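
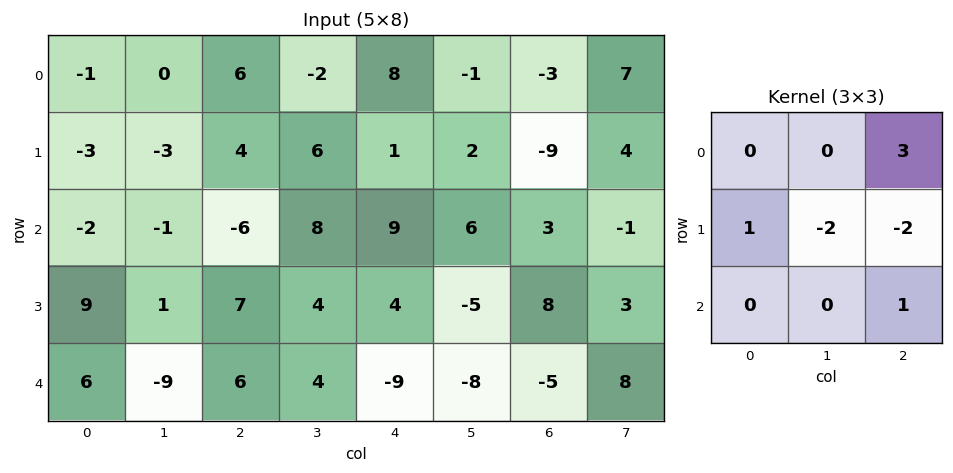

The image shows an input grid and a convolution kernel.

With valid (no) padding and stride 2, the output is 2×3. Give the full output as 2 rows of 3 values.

Output[0,0]: The receptive field on the input at this output position is [-1 0 6 / -3 -3 4 / -2 -1 -6]. Elementwise product with the kernel and sum: 6·3 + -3·1 + -3·-2 + 4·-2 + -6·1.

7 23 9
-19 9 2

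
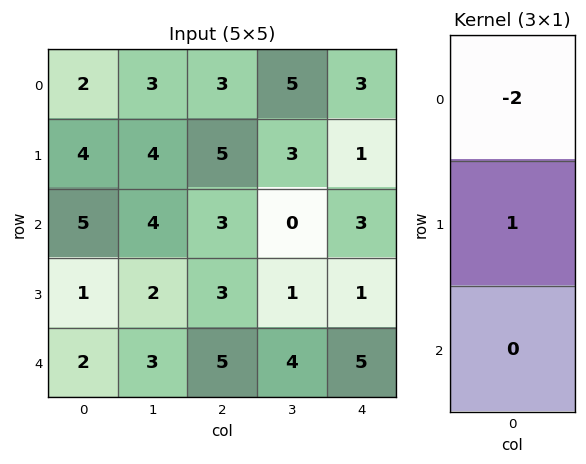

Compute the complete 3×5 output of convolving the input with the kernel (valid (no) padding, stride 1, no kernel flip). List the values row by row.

0 -2 -1 -7 -5
-3 -4 -7 -6 1
-9 -6 -3 1 -5

Output[0,0]: The receptive field on the input at this output position is [2 / 4 / 5]. Elementwise product with the kernel and sum: 2·-2 + 4·1.
Output[0,1]: The receptive field on the input at this output position is [3 / 4 / 4]. Elementwise product with the kernel and sum: 3·-2 + 4·1.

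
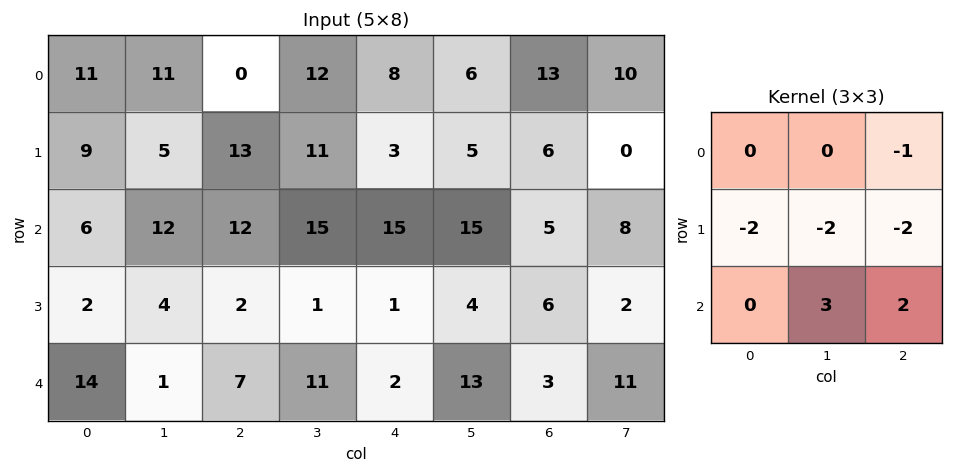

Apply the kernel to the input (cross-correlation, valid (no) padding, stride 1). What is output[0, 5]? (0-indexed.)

The receptive field on the input at this output position is [6 13 10 / 5 6 0 / 15 5 8]. Elementwise product with the kernel and sum: 10·-1 + 5·-2 + 6·-2 + 0·-2 + 5·3 + 8·2.

-1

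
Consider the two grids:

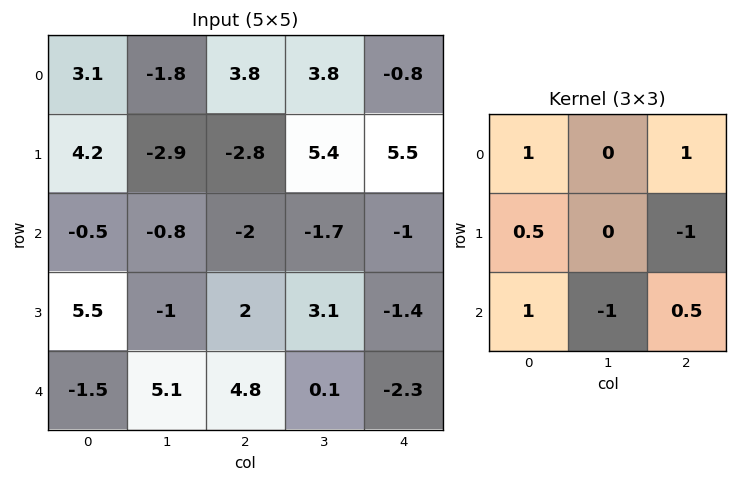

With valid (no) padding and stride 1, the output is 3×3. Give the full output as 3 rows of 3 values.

11.1 -4.5 -4.7
10.65 2.35 0.9
-5.95 -5.75 2.95

Output[0,0]: The receptive field on the input at this output position is [3.1 -1.8 3.8 / 4.2 -2.9 -2.8 / -0.5 -0.8 -2]. Elementwise product with the kernel and sum: 3.1·1 + 3.8·1 + 4.2·0.5 + -2.8·-1 + -0.5·1 + -0.8·-1 + -2·0.5.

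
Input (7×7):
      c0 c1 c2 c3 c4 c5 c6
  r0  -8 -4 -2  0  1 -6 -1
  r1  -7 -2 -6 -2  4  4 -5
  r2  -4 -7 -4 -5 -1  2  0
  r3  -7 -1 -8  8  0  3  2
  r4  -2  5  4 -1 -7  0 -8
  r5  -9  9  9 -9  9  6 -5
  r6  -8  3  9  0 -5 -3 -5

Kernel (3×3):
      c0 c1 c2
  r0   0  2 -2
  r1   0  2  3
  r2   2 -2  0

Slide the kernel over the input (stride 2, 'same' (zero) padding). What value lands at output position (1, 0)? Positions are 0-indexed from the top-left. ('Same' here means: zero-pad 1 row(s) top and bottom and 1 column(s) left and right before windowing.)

The receptive field on the zero-padded input at this output position is [0 -7 -2 / 0 -4 -7 / 0 -7 -1]. Elementwise product with the kernel and sum: -7·2 + -2·-2 + -4·2 + -7·3 + 0·2 + -7·-2.

-25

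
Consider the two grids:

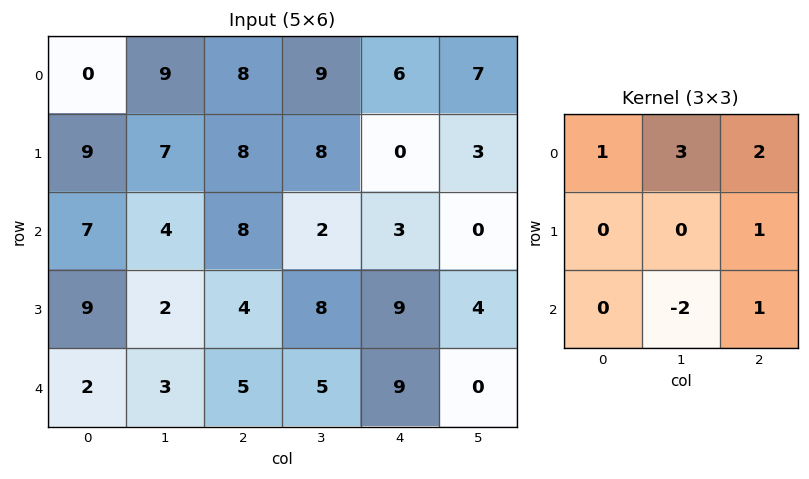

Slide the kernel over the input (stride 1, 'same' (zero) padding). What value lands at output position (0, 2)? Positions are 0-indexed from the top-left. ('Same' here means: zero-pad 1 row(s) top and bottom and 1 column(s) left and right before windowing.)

The receptive field on the zero-padded input at this output position is [0 0 0 / 9 8 9 / 7 8 8]. Elementwise product with the kernel and sum: 0·1 + 0·3 + 0·2 + 9·1 + 8·-2 + 8·1.

1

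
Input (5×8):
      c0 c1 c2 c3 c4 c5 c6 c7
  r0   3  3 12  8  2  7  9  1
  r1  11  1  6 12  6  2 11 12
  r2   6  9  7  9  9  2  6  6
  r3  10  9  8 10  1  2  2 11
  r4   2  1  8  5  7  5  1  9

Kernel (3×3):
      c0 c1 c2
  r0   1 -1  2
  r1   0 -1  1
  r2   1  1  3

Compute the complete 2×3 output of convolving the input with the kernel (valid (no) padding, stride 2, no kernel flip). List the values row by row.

Output[0,0]: The receptive field on the input at this output position is [3 3 12 / 11 1 6 / 6 9 7]. Elementwise product with the kernel and sum: 3·1 + 3·-1 + 12·2 + 1·-1 + 6·1 + 6·1 + 9·1 + 7·3.
Output[0,1]: The receptive field on the input at this output position is [12 8 2 / 6 12 6 / 7 9 9]. Elementwise product with the kernel and sum: 12·1 + 8·-1 + 2·2 + 12·-1 + 6·1 + 7·1 + 9·1 + 9·3.

65 45 51
37 41 34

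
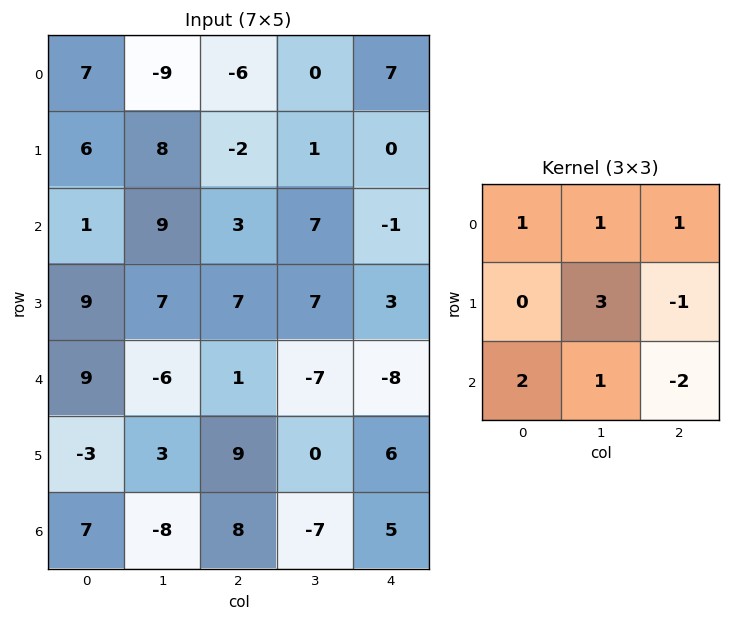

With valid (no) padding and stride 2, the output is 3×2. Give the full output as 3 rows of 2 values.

Output[0,0]: The receptive field on the input at this output position is [7 -9 -6 / 6 8 -2 / 1 9 3]. Elementwise product with the kernel and sum: 7·1 + -9·1 + -6·1 + 8·3 + -2·-1 + 1·2 + 9·1 + 3·-2.
Output[0,1]: The receptive field on the input at this output position is [-6 0 7 / -2 1 0 / 3 7 -1]. Elementwise product with the kernel and sum: -6·1 + 0·1 + 7·1 + 1·3 + 0·-1 + 3·2 + 7·1 + -1·-2.

23 19
37 38
-6 -21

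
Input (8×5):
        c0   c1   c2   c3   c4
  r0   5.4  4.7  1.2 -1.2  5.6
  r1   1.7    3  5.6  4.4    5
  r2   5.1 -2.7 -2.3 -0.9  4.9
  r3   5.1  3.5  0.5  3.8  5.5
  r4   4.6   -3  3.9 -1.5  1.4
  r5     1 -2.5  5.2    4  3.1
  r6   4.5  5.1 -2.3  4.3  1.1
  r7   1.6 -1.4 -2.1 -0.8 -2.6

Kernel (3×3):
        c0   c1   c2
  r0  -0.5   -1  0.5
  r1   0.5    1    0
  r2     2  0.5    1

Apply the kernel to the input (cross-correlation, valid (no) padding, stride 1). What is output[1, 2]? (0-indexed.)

1.65

The receptive field on the input at this output position is [5.6 4.4 5 / -2.3 -0.9 4.9 / 0.5 3.8 5.5]. Elementwise product with the kernel and sum: 5.6·-0.5 + 4.4·-1 + 5·0.5 + -2.3·0.5 + -0.9·1 + 0.5·2 + 3.8·0.5 + 5.5·1.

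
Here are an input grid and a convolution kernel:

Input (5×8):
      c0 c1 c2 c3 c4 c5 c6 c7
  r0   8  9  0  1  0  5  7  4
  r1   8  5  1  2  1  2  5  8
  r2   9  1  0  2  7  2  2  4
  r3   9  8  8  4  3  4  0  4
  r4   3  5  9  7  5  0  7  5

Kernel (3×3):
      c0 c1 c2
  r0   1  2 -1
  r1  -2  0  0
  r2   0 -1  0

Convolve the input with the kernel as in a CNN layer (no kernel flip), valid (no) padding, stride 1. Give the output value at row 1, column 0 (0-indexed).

-9

The receptive field on the input at this output position is [8 5 1 / 9 1 0 / 9 8 8]. Elementwise product with the kernel and sum: 8·1 + 5·2 + 1·-1 + 9·-2 + 8·-1.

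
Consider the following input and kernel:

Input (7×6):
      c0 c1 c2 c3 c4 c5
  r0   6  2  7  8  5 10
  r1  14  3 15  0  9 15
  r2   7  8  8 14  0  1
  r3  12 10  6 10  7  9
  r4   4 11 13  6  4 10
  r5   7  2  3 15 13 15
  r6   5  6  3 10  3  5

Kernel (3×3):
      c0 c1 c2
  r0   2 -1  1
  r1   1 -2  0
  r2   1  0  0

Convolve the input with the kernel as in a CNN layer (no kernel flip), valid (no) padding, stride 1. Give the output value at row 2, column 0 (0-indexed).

10

The receptive field on the input at this output position is [7 8 8 / 12 10 6 / 4 11 13]. Elementwise product with the kernel and sum: 7·2 + 8·-1 + 8·1 + 12·1 + 10·-2 + 4·1.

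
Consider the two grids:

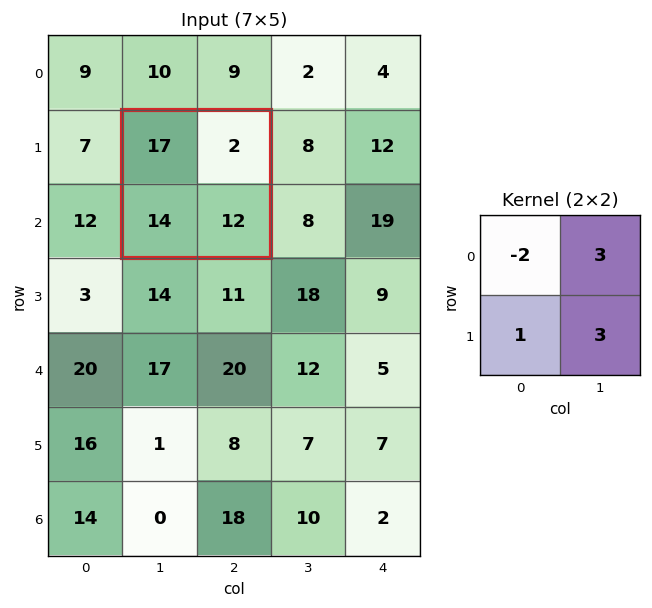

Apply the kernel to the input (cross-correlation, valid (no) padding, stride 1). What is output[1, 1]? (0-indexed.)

The receptive field on the input at this output position is [17 2 / 14 12]. Elementwise product with the kernel and sum: 17·-2 + 2·3 + 14·1 + 12·3.

22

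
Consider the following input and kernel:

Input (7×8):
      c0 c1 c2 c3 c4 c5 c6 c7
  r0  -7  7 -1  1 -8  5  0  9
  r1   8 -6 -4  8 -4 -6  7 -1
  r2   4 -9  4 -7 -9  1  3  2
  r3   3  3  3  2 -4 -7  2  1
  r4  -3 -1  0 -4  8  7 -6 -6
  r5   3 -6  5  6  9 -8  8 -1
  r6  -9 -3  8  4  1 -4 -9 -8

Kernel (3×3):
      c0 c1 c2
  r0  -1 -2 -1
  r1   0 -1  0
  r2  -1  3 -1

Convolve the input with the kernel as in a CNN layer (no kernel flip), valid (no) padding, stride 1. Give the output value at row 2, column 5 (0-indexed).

-30

The receptive field on the input at this output position is [1 3 2 / -7 2 1 / 7 -6 -6]. Elementwise product with the kernel and sum: 1·-1 + 3·-2 + 2·-1 + 2·-1 + 7·-1 + -6·3 + -6·-1.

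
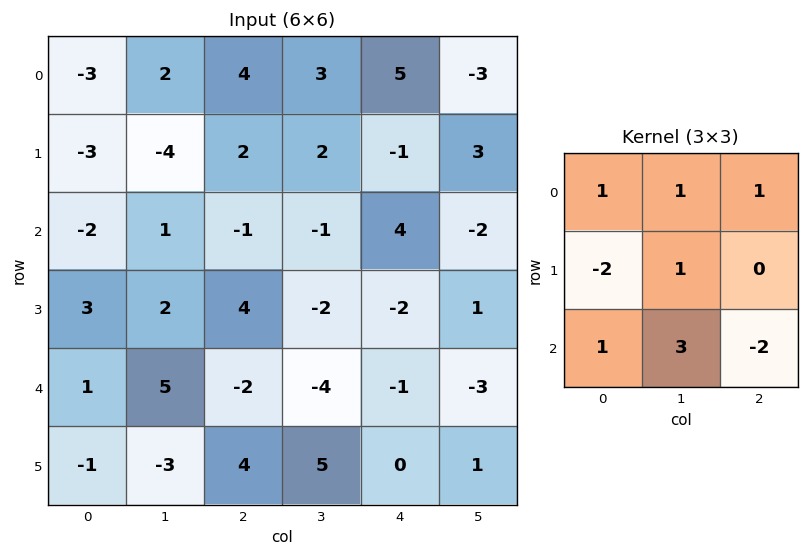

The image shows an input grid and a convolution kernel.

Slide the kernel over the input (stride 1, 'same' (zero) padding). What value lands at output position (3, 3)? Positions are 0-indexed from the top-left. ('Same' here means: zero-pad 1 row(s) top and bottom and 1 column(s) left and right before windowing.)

The receptive field on the zero-padded input at this output position is [-1 -1 4 / 4 -2 -2 / -2 -4 -1]. Elementwise product with the kernel and sum: -1·1 + -1·1 + 4·1 + 4·-2 + -2·1 + -2·1 + -4·3 + -1·-2.

-20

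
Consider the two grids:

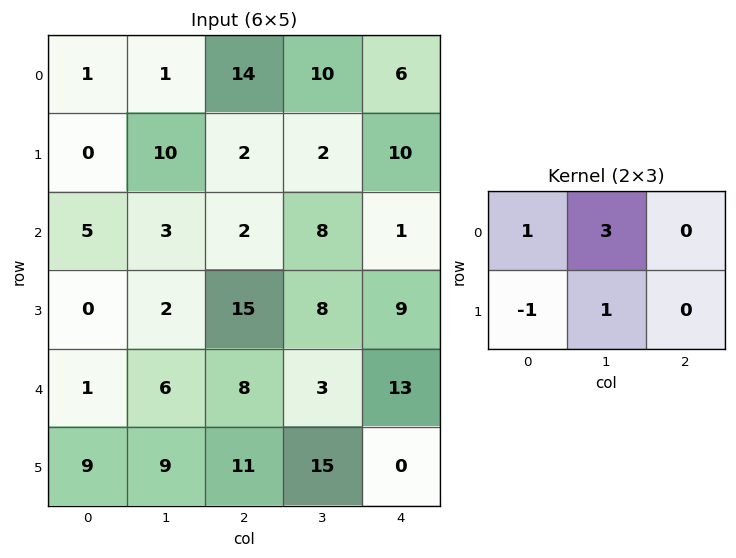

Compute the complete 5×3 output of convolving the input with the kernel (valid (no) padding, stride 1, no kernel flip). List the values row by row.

Output[0,0]: The receptive field on the input at this output position is [1 1 14 / 0 10 2]. Elementwise product with the kernel and sum: 1·1 + 1·3 + 0·-1 + 10·1.

14 35 44
28 15 14
16 22 19
11 49 34
19 32 21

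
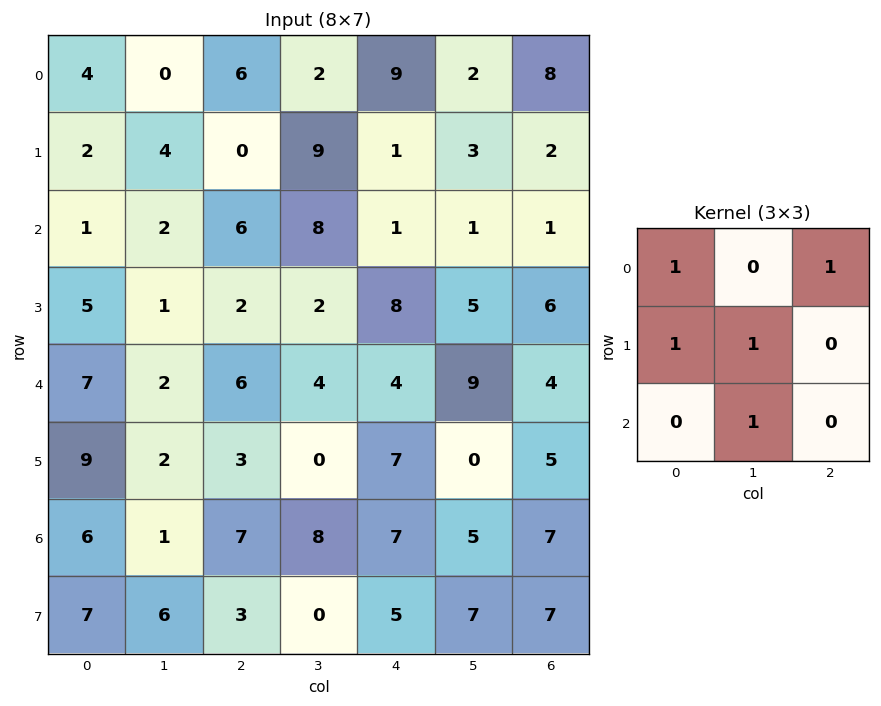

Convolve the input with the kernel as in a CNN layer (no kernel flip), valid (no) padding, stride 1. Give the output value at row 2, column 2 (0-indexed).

The receptive field on the input at this output position is [6 8 1 / 2 2 8 / 6 4 4]. Elementwise product with the kernel and sum: 6·1 + 1·1 + 2·1 + 2·1 + 4·1.

15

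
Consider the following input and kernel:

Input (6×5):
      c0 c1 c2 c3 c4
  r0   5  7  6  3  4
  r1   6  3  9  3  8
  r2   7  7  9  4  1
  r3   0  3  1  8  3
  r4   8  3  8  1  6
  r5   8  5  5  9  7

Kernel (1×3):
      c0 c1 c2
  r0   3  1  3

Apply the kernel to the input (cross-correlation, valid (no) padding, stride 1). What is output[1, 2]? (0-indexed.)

54

The receptive field on the input at this output position is [9 3 8]. Elementwise product with the kernel and sum: 9·3 + 3·1 + 8·3.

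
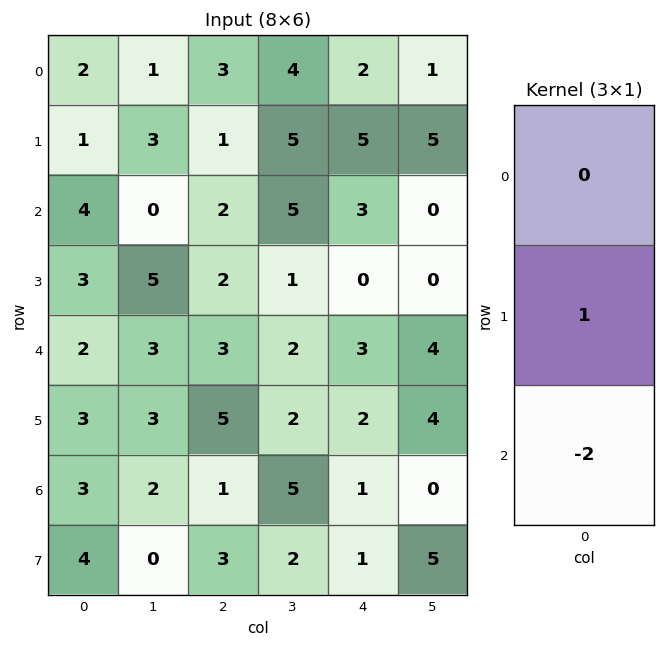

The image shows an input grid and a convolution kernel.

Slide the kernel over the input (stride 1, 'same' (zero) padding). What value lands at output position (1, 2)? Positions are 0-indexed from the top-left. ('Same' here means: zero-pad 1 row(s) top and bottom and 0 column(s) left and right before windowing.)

The receptive field on the zero-padded input at this output position is [3 / 1 / 2]. Elementwise product with the kernel and sum: 1·1 + 2·-2.

-3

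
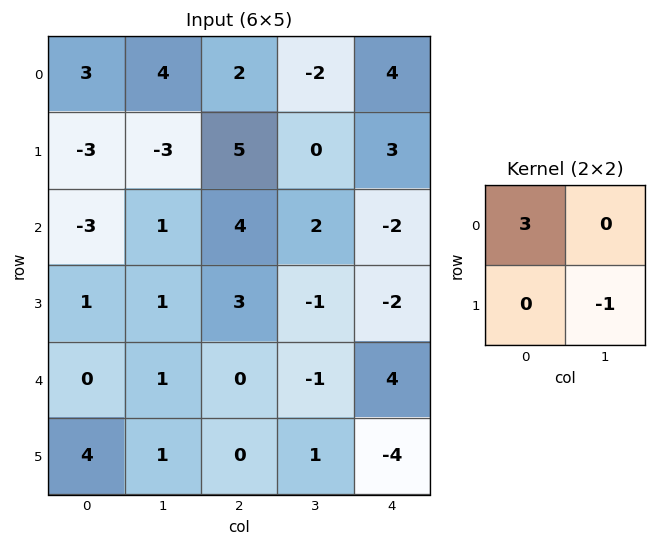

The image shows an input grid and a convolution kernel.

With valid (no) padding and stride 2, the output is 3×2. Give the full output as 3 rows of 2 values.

Output[0,0]: The receptive field on the input at this output position is [3 4 / -3 -3]. Elementwise product with the kernel and sum: 3·3 + -3·-1.

12 6
-10 13
-1 -1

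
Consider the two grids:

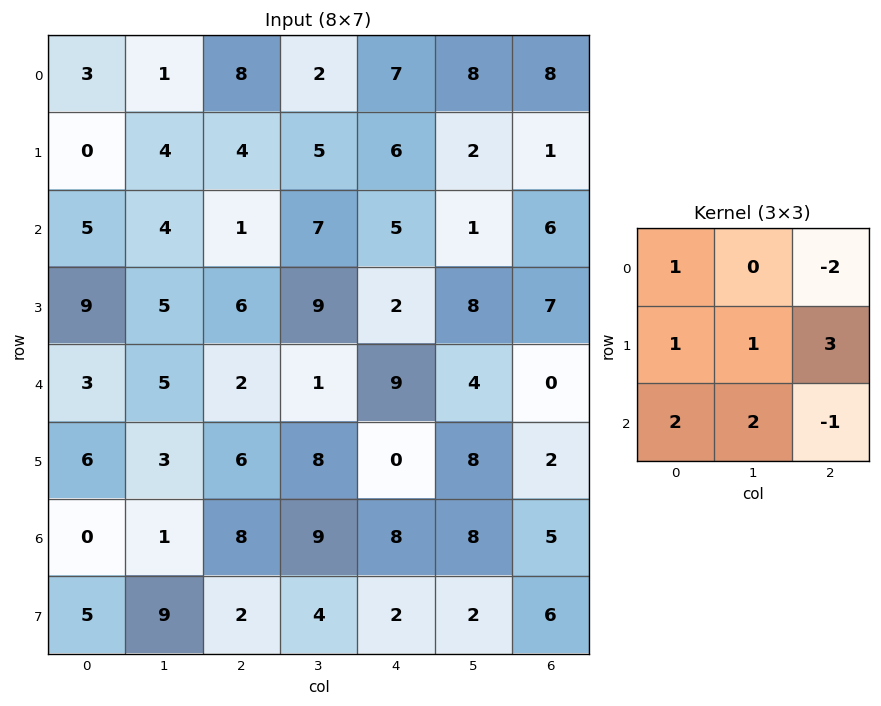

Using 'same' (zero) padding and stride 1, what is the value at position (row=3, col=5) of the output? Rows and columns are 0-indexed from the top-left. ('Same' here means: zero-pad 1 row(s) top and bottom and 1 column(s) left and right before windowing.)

50

The receptive field on the zero-padded input at this output position is [5 1 6 / 2 8 7 / 9 4 0]. Elementwise product with the kernel and sum: 5·1 + 6·-2 + 2·1 + 8·1 + 7·3 + 9·2 + 4·2 + 0·-1.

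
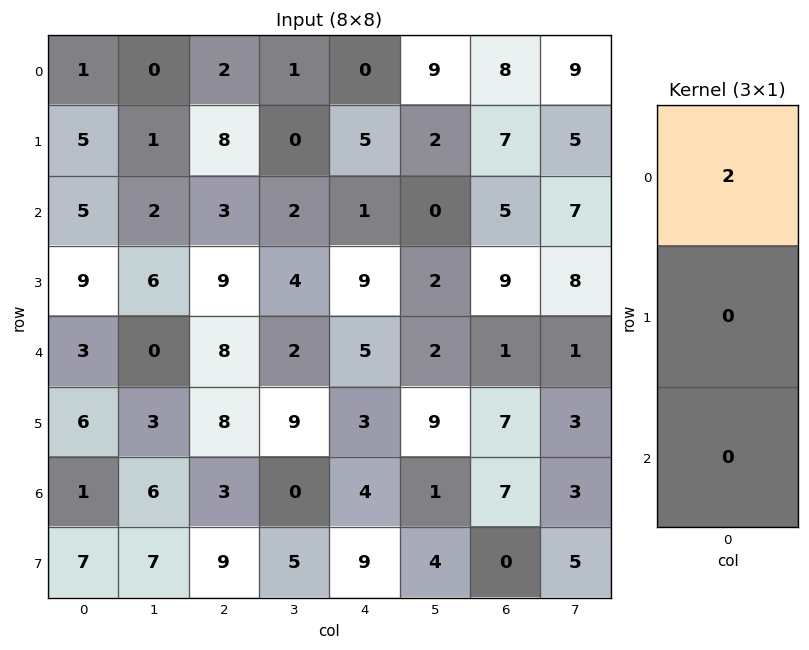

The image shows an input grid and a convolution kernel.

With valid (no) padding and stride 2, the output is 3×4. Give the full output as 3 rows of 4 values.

2 4 0 16
10 6 2 10
6 16 10 2

Output[0,0]: The receptive field on the input at this output position is [1 / 5 / 5]. Elementwise product with the kernel and sum: 1·2.
Output[0,1]: The receptive field on the input at this output position is [2 / 8 / 3]. Elementwise product with the kernel and sum: 2·2.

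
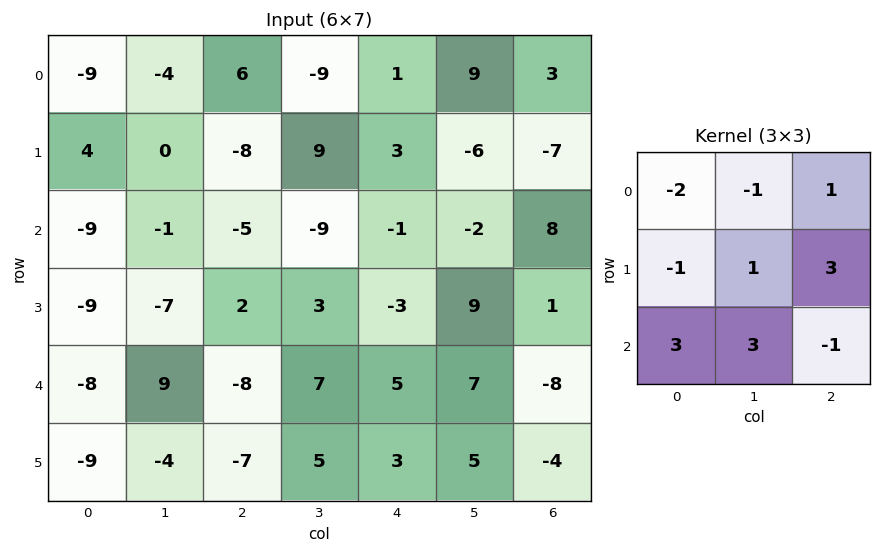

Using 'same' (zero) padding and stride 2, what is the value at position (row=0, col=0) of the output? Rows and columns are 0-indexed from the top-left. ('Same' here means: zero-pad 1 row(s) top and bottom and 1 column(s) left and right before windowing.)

The receptive field on the zero-padded input at this output position is [0 0 0 / 0 -9 -4 / 0 4 0]. Elementwise product with the kernel and sum: 0·-2 + 0·-1 + 0·1 + 0·-1 + -9·1 + -4·3 + 0·3 + 4·3 + 0·-1.

-9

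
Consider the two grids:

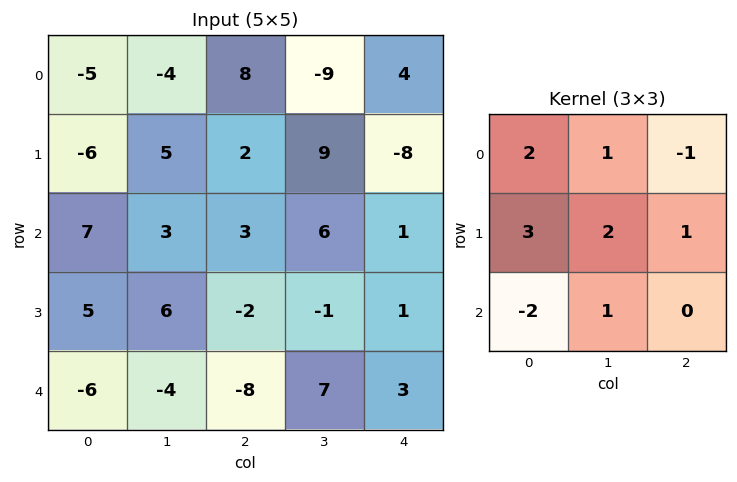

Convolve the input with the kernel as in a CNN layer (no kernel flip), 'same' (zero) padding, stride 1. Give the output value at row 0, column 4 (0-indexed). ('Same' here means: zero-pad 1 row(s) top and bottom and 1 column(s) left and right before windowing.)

The receptive field on the zero-padded input at this output position is [0 0 0 / -9 4 0 / 9 -8 0]. Elementwise product with the kernel and sum: 0·2 + 0·1 + 0·-1 + -9·3 + 4·2 + 0·1 + 9·-2 + -8·1.

-45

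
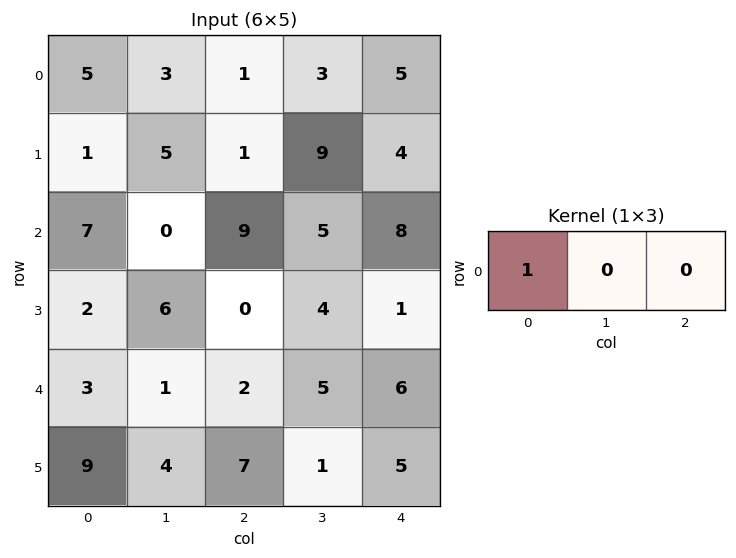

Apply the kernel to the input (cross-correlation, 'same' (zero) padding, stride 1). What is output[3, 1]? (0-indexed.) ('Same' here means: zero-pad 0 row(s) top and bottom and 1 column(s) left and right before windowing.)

The receptive field on the zero-padded input at this output position is [2 6 0]. Elementwise product with the kernel and sum: 2·1.

2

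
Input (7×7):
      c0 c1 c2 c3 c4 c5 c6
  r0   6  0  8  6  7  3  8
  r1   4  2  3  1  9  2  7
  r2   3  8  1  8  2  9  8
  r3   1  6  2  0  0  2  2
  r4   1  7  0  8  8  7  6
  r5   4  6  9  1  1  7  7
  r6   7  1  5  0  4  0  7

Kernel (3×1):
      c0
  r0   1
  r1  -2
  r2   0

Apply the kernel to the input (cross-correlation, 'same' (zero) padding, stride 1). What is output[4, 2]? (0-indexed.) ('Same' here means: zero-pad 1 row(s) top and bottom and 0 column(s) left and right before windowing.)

The receptive field on the zero-padded input at this output position is [2 / 0 / 9]. Elementwise product with the kernel and sum: 2·1 + 0·-2.

2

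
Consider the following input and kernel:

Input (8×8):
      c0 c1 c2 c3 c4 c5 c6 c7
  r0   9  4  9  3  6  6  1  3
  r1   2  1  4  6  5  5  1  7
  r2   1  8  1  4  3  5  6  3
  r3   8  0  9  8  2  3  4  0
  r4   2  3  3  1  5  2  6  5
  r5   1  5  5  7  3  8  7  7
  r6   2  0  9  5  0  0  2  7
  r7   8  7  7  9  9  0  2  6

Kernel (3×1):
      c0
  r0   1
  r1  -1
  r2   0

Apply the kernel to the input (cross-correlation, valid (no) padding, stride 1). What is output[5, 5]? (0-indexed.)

The receptive field on the input at this output position is [8 / 0 / 0]. Elementwise product with the kernel and sum: 8·1 + 0·-1.

8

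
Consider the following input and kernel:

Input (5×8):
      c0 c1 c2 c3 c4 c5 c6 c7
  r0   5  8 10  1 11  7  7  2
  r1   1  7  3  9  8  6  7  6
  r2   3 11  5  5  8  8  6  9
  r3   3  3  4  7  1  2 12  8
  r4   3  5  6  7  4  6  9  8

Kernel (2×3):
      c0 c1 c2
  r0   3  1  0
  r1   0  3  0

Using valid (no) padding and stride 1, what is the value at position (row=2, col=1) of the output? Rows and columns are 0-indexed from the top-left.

50

The receptive field on the input at this output position is [11 5 5 / 3 4 7]. Elementwise product with the kernel and sum: 11·3 + 5·1 + 4·3.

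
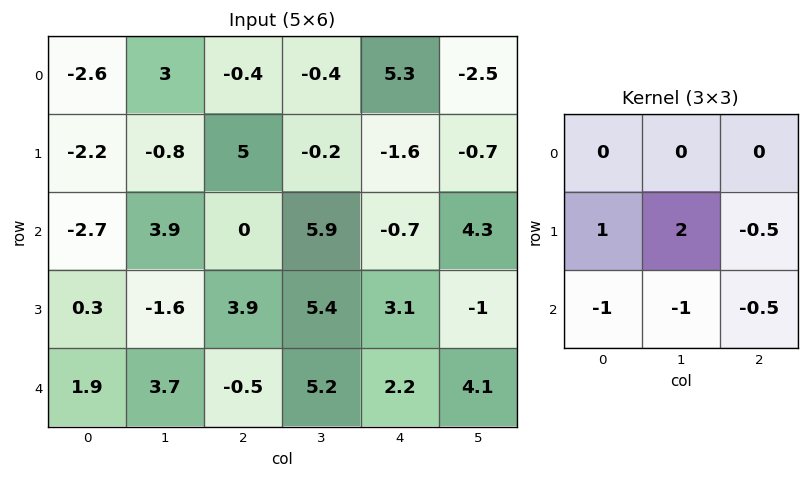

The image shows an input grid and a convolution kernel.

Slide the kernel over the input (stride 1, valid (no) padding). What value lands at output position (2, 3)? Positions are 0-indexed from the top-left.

2.65

The receptive field on the input at this output position is [5.9 -0.7 4.3 / 5.4 3.1 -1 / 5.2 2.2 4.1]. Elementwise product with the kernel and sum: 5.4·1 + 3.1·2 + -1·-0.5 + 5.2·-1 + 2.2·-1 + 4.1·-0.5.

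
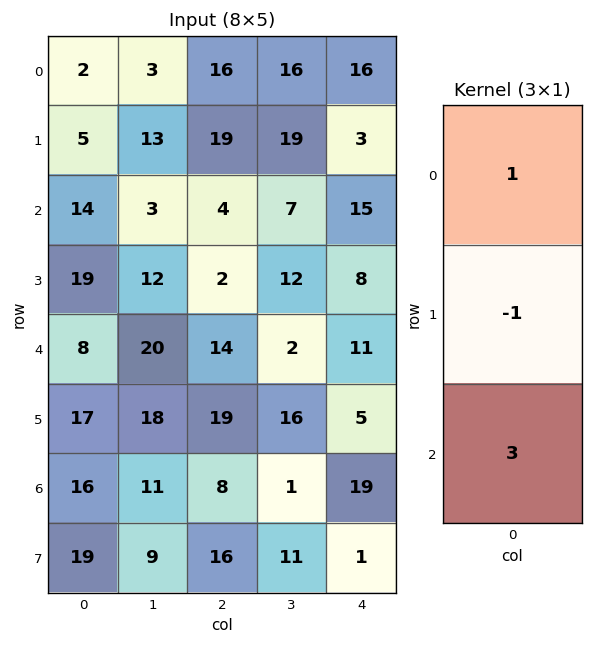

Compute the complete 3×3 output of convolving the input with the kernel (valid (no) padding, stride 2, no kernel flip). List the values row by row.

Output[0,0]: The receptive field on the input at this output position is [2 / 5 / 14]. Elementwise product with the kernel and sum: 2·1 + 5·-1 + 14·3.

39 9 58
19 44 40
39 19 63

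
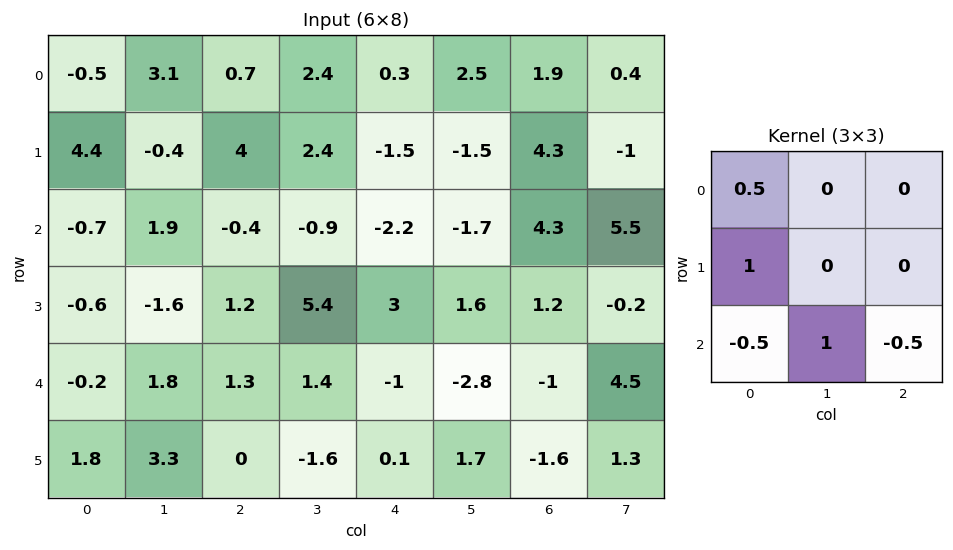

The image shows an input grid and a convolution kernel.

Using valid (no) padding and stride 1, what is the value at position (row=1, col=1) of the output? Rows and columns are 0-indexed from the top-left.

The receptive field on the input at this output position is [-0.4 4 2.4 / 1.9 -0.4 -0.9 / -1.6 1.2 5.4]. Elementwise product with the kernel and sum: -0.4·0.5 + 1.9·1 + -1.6·-0.5 + 1.2·1 + 5.4·-0.5.

1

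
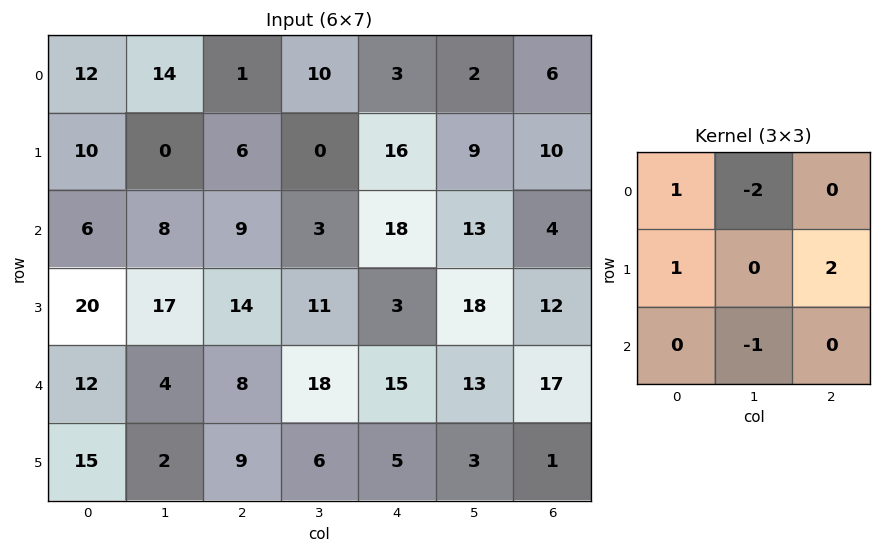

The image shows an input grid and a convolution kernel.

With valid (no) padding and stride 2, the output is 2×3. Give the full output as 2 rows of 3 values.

-2 16 22
34 5 6

Output[0,0]: The receptive field on the input at this output position is [12 14 1 / 10 0 6 / 6 8 9]. Elementwise product with the kernel and sum: 12·1 + 14·-2 + 10·1 + 6·2 + 8·-1.
Output[0,1]: The receptive field on the input at this output position is [1 10 3 / 6 0 16 / 9 3 18]. Elementwise product with the kernel and sum: 1·1 + 10·-2 + 6·1 + 16·2 + 3·-1.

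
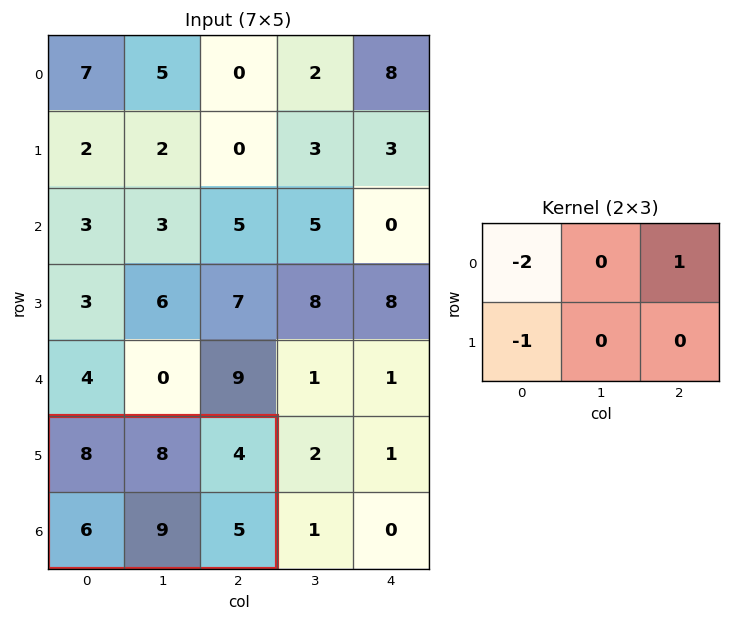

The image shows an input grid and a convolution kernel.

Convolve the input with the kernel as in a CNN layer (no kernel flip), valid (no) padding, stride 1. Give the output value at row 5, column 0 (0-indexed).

-18

The receptive field on the input at this output position is [8 8 4 / 6 9 5]. Elementwise product with the kernel and sum: 8·-2 + 4·1 + 6·-1.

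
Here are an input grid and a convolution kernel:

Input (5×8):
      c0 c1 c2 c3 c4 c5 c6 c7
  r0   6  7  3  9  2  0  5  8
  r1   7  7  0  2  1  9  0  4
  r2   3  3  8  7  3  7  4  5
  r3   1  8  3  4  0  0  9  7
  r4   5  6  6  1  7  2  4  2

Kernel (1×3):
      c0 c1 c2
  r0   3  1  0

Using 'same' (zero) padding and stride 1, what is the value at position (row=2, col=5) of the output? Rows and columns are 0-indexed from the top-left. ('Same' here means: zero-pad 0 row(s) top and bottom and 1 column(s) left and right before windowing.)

16

The receptive field on the zero-padded input at this output position is [3 7 4]. Elementwise product with the kernel and sum: 3·3 + 7·1.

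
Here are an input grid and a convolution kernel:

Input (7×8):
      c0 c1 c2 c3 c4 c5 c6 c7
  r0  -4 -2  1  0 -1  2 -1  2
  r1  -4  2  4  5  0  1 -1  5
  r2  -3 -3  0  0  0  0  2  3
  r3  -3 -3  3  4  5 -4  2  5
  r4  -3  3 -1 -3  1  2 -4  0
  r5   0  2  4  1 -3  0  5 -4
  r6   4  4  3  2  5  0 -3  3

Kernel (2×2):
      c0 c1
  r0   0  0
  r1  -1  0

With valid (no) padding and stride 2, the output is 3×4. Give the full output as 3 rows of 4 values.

4 -4 0 1
3 -3 -5 -2
0 -4 3 -5

Output[0,0]: The receptive field on the input at this output position is [-4 -2 / -4 2]. Elementwise product with the kernel and sum: -4·-1.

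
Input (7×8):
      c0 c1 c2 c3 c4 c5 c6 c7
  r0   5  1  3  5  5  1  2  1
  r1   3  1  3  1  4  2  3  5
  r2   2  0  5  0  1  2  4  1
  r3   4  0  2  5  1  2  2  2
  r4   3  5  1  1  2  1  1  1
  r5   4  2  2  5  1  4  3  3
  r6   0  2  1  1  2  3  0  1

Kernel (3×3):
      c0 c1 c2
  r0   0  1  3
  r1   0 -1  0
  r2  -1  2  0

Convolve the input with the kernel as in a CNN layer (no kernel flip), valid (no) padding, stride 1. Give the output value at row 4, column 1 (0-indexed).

2

The receptive field on the input at this output position is [5 1 1 / 2 2 5 / 2 1 1]. Elementwise product with the kernel and sum: 1·1 + 1·3 + 2·-1 + 2·-1 + 1·2.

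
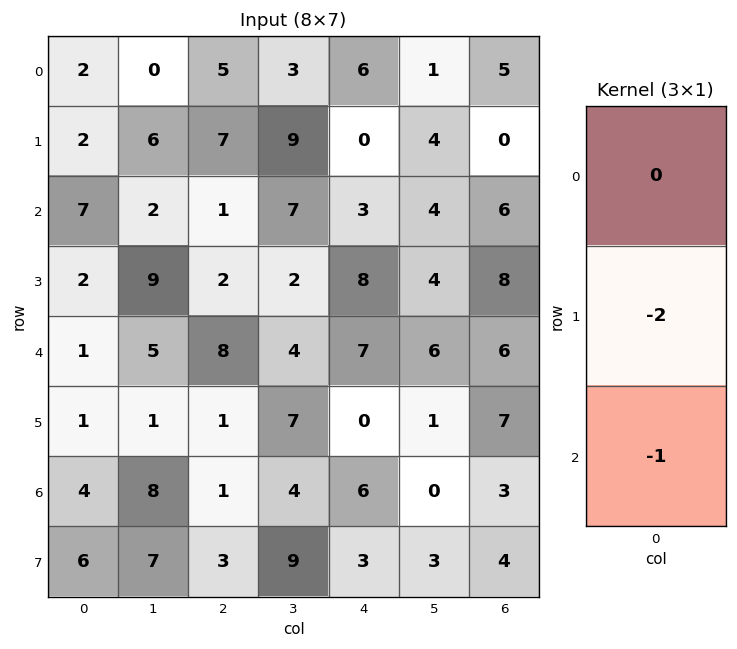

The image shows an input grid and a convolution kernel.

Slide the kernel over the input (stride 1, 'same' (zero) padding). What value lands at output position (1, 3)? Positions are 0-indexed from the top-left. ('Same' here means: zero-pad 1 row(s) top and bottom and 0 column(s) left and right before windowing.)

The receptive field on the zero-padded input at this output position is [3 / 9 / 7]. Elementwise product with the kernel and sum: 9·-2 + 7·-1.

-25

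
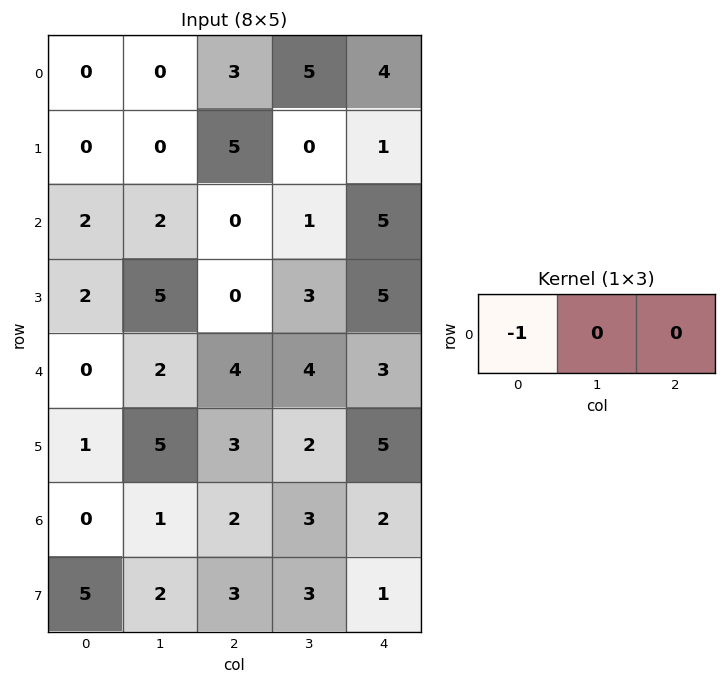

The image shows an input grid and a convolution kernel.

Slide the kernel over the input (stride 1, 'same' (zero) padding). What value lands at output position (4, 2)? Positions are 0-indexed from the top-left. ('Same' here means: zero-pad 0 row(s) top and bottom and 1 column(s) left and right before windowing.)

The receptive field on the zero-padded input at this output position is [2 4 4]. Elementwise product with the kernel and sum: 2·-1.

-2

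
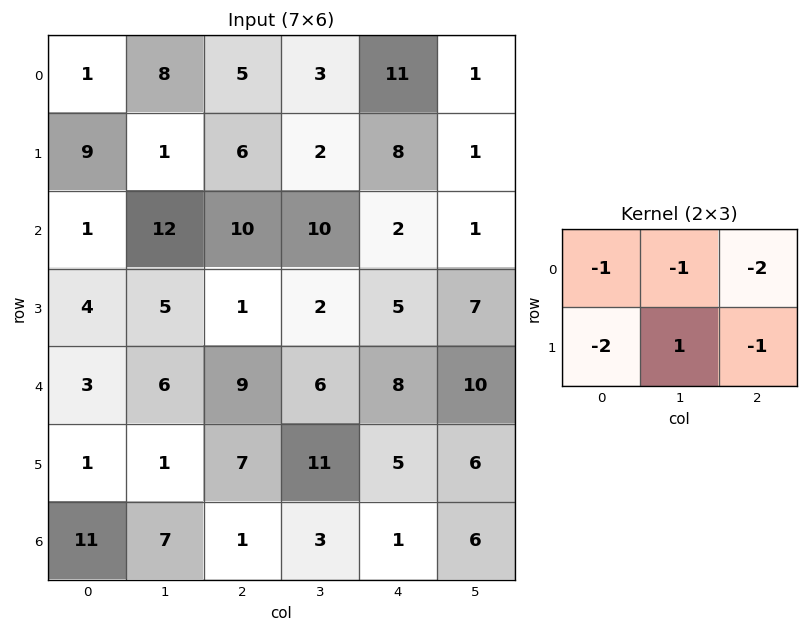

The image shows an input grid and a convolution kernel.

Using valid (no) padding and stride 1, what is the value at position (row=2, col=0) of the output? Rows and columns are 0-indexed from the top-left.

The receptive field on the input at this output position is [1 12 10 / 4 5 1]. Elementwise product with the kernel and sum: 1·-1 + 12·-1 + 10·-2 + 4·-2 + 5·1 + 1·-1.

-37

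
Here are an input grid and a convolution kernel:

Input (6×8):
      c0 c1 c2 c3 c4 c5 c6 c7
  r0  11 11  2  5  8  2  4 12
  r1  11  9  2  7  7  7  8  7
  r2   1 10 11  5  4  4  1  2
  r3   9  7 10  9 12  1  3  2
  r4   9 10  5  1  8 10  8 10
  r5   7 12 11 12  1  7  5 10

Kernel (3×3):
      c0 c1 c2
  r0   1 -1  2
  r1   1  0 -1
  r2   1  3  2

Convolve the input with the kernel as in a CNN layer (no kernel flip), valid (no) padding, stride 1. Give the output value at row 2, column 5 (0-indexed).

The receptive field on the input at this output position is [4 1 2 / 1 3 2 / 10 8 10]. Elementwise product with the kernel and sum: 4·1 + 1·-1 + 2·2 + 1·1 + 2·-1 + 10·1 + 8·3 + 10·2.

60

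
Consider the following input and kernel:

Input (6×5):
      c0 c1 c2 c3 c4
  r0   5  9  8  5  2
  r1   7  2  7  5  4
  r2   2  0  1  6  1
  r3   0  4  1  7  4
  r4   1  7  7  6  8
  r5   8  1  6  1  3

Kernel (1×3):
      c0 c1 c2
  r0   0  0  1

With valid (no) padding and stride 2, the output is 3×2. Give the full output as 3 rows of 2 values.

8 2
1 1
7 8

Output[0,0]: The receptive field on the input at this output position is [5 9 8]. Elementwise product with the kernel and sum: 8·1.
Output[0,1]: The receptive field on the input at this output position is [8 5 2]. Elementwise product with the kernel and sum: 2·1.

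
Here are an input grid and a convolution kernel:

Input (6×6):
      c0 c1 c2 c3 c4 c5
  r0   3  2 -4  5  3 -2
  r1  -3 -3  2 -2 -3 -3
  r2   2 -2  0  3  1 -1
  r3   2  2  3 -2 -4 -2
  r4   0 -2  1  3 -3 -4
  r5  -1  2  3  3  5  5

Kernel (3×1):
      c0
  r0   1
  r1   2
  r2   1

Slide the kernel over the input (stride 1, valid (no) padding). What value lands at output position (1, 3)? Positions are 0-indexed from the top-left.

2

The receptive field on the input at this output position is [-2 / 3 / -2]. Elementwise product with the kernel and sum: -2·1 + 3·2 + -2·1.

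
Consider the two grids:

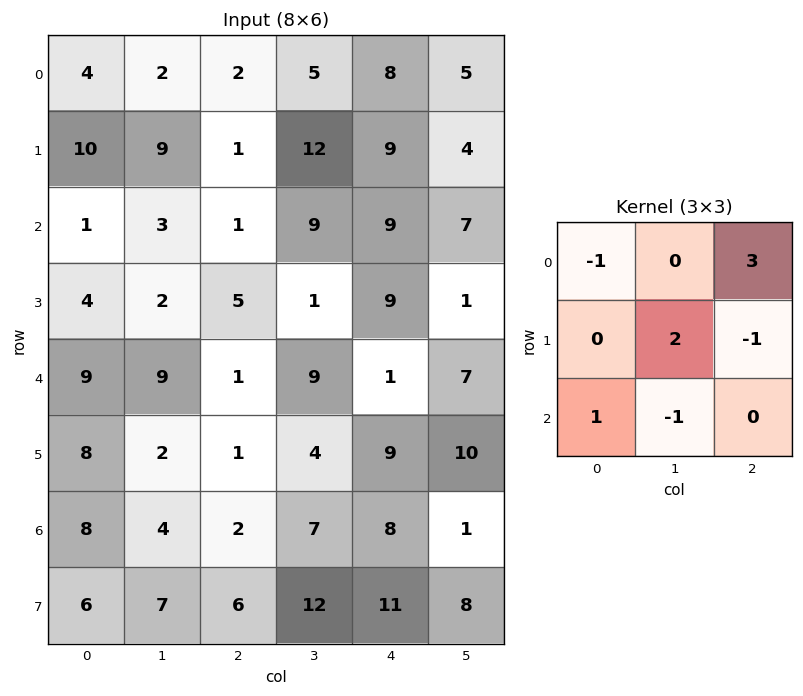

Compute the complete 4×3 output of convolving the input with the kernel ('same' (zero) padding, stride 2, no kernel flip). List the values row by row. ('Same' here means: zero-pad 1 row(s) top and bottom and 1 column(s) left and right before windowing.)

Output[0,0]: The receptive field on the zero-padded input at this output position is [0 0 0 / 0 4 2 / 0 10 9]. Elementwise product with the kernel and sum: 0·-1 + 0·3 + 4·2 + 2·-1 + 0·1 + 10·-1.
Output[0,1]: The receptive field on the zero-padded input at this output position is [0 0 0 / 2 2 5 / 9 1 12]. Elementwise product with the kernel and sum: 0·-1 + 0·3 + 2·2 + 5·-1 + 9·1 + 1·-1.

-4 7 14
22 17 3
7 -5 -8
12 8 42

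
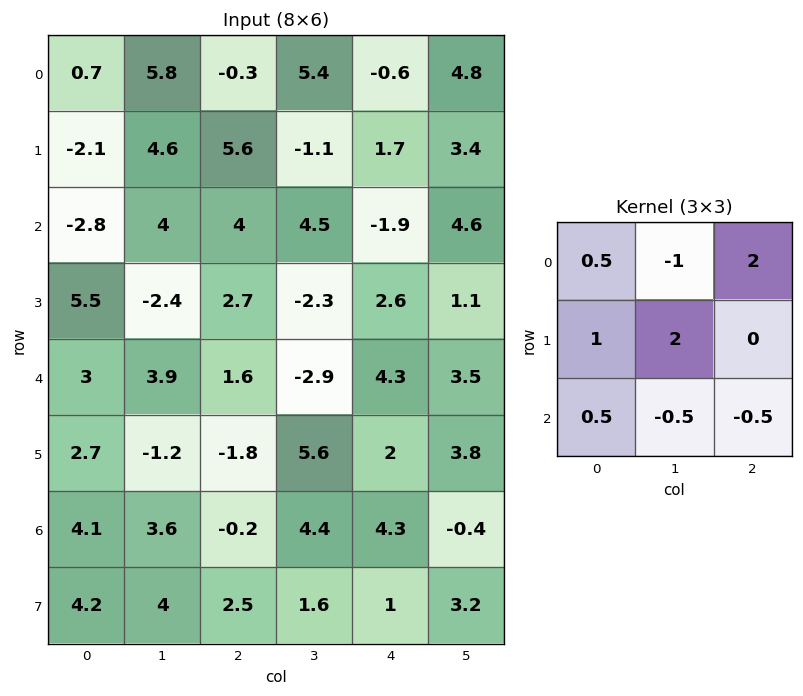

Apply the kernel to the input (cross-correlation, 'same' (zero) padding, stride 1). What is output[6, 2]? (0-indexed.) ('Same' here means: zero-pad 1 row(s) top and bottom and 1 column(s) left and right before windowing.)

15.55

The receptive field on the zero-padded input at this output position is [-1.2 -1.8 5.6 / 3.6 -0.2 4.4 / 4 2.5 1.6]. Elementwise product with the kernel and sum: -1.2·0.5 + -1.8·-1 + 5.6·2 + 3.6·1 + -0.2·2 + 4·0.5 + 2.5·-0.5 + 1.6·-0.5.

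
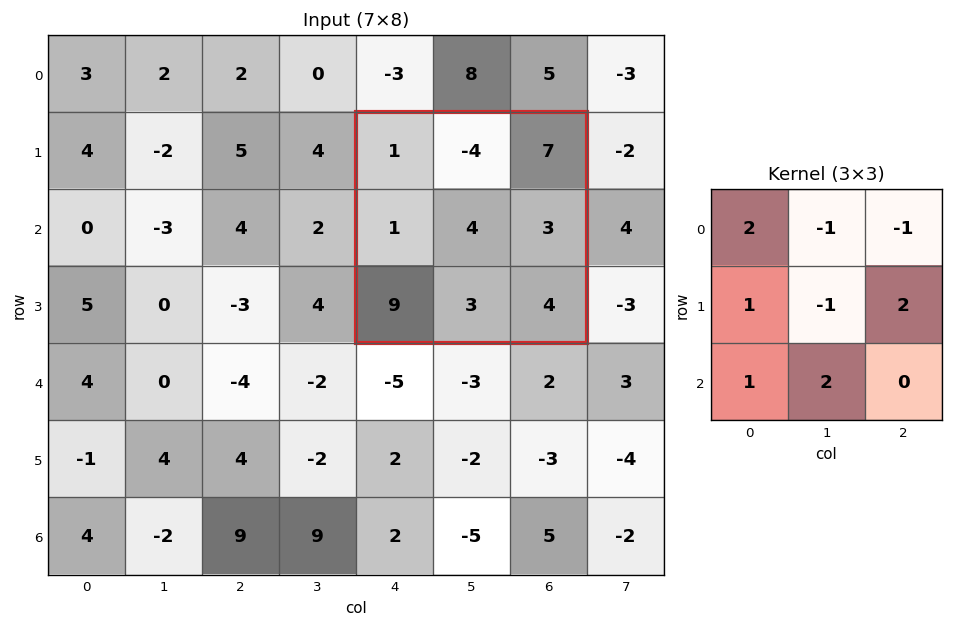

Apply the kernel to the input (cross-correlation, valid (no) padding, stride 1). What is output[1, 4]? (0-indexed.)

17

The receptive field on the input at this output position is [1 -4 7 / 1 4 3 / 9 3 4]. Elementwise product with the kernel and sum: 1·2 + -4·-1 + 7·-1 + 1·1 + 4·-1 + 3·2 + 9·1 + 3·2.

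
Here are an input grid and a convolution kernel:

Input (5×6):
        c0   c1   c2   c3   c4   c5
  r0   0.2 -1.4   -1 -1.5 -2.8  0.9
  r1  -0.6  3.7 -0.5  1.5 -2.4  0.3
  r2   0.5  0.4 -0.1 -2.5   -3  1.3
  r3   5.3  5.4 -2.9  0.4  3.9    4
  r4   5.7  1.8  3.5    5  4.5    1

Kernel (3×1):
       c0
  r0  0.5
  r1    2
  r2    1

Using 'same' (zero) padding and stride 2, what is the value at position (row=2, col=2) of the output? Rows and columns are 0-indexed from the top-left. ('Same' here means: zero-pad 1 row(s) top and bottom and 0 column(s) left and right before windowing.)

The receptive field on the zero-padded input at this output position is [3.9 / 4.5 / 0]. Elementwise product with the kernel and sum: 3.9·0.5 + 4.5·2 + 0·1.

10.95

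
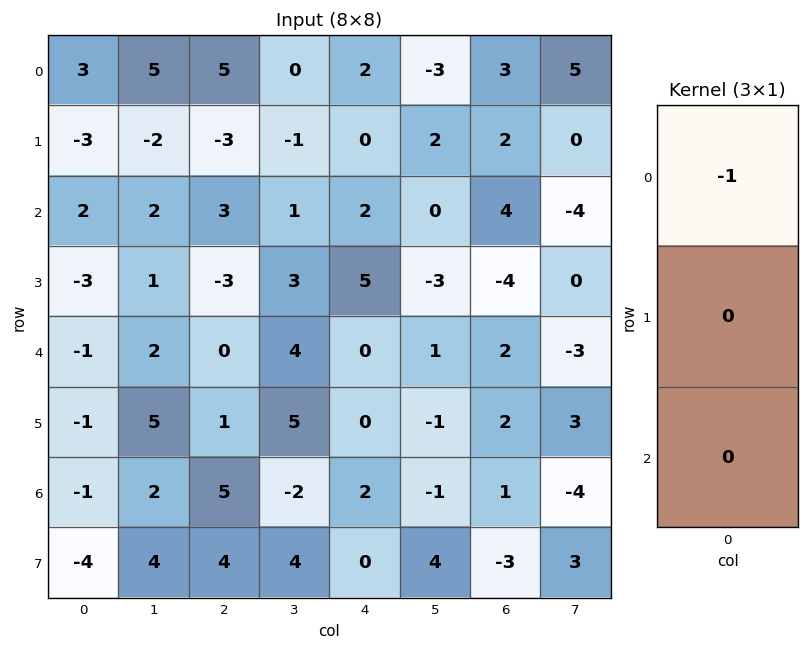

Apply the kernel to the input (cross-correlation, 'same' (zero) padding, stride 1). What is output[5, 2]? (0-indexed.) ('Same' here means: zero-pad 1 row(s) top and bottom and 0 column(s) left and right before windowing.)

The receptive field on the zero-padded input at this output position is [0 / 1 / 5]. Elementwise product with the kernel and sum: 0·-1.

0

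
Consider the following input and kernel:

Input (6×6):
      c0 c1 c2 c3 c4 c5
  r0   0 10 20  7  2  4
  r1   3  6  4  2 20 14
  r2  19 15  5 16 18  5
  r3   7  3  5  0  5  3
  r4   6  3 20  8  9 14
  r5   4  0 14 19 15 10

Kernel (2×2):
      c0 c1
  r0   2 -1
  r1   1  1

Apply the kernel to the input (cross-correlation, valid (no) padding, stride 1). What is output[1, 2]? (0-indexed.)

The receptive field on the input at this output position is [4 2 / 5 16]. Elementwise product with the kernel and sum: 4·2 + 2·-1 + 5·1 + 16·1.

27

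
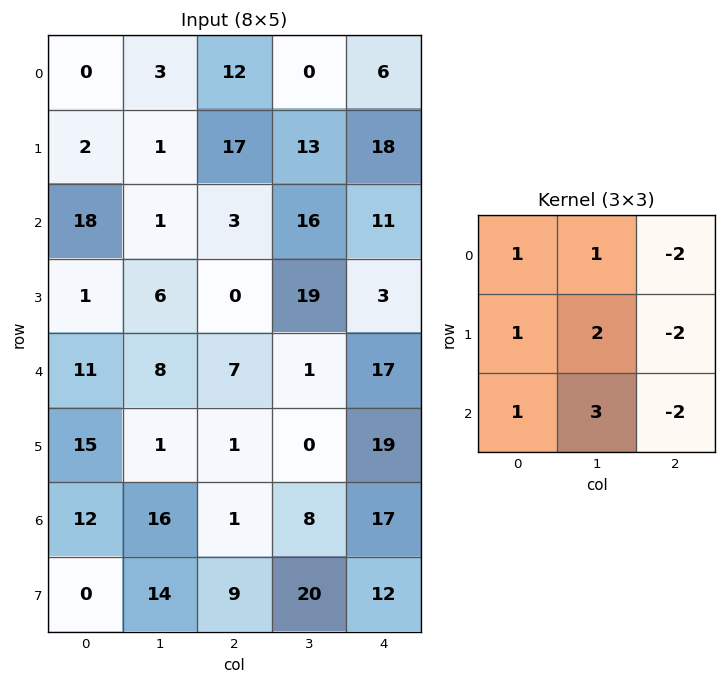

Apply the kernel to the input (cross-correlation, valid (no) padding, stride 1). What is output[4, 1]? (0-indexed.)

19

The receptive field on the input at this output position is [8 7 1 / 1 1 0 / 16 1 8]. Elementwise product with the kernel and sum: 8·1 + 7·1 + 1·-2 + 1·1 + 1·2 + 0·-2 + 16·1 + 1·3 + 8·-2.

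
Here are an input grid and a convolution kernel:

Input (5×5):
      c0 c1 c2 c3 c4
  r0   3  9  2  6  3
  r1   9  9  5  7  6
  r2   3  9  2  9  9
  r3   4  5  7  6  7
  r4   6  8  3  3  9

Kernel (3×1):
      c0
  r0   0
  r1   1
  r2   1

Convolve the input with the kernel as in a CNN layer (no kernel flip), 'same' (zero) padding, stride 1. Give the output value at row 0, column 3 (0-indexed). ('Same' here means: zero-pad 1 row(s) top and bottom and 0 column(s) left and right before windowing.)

13

The receptive field on the zero-padded input at this output position is [0 / 6 / 7]. Elementwise product with the kernel and sum: 6·1 + 7·1.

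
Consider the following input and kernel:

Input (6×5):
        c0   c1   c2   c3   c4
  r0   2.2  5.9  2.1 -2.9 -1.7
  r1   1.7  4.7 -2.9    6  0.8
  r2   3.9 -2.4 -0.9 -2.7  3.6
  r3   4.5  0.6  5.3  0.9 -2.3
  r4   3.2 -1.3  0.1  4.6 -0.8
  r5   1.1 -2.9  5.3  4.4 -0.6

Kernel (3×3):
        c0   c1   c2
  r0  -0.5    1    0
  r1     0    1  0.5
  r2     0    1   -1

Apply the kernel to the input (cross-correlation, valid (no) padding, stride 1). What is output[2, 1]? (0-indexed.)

The receptive field on the input at this output position is [-2.4 -0.9 -2.7 / 0.6 5.3 0.9 / -1.3 0.1 4.6]. Elementwise product with the kernel and sum: -2.4·-0.5 + -0.9·1 + 5.3·1 + 0.9·0.5 + 0.1·1 + 4.6·-1.

1.55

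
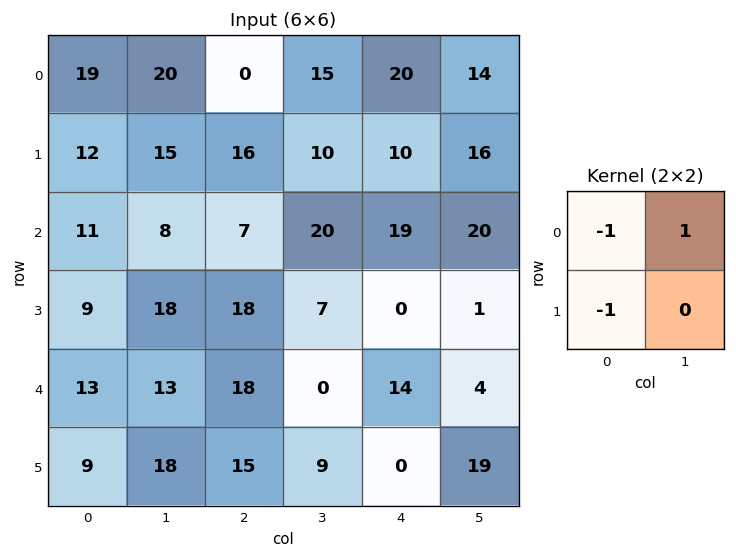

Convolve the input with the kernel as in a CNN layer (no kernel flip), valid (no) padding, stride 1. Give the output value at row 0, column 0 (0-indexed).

The receptive field on the input at this output position is [19 20 / 12 15]. Elementwise product with the kernel and sum: 19·-1 + 20·1 + 12·-1.

-11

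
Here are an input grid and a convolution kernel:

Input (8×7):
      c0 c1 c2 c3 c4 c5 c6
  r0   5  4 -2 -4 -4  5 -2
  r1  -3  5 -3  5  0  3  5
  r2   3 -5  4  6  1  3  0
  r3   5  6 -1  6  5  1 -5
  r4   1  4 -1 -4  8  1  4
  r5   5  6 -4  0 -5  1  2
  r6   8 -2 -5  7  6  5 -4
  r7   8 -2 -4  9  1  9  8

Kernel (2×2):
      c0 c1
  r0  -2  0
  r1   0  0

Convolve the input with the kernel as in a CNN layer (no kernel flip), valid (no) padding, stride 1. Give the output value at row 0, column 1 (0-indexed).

-8

The receptive field on the input at this output position is [4 -2 / 5 -3]. Elementwise product with the kernel and sum: 4·-2.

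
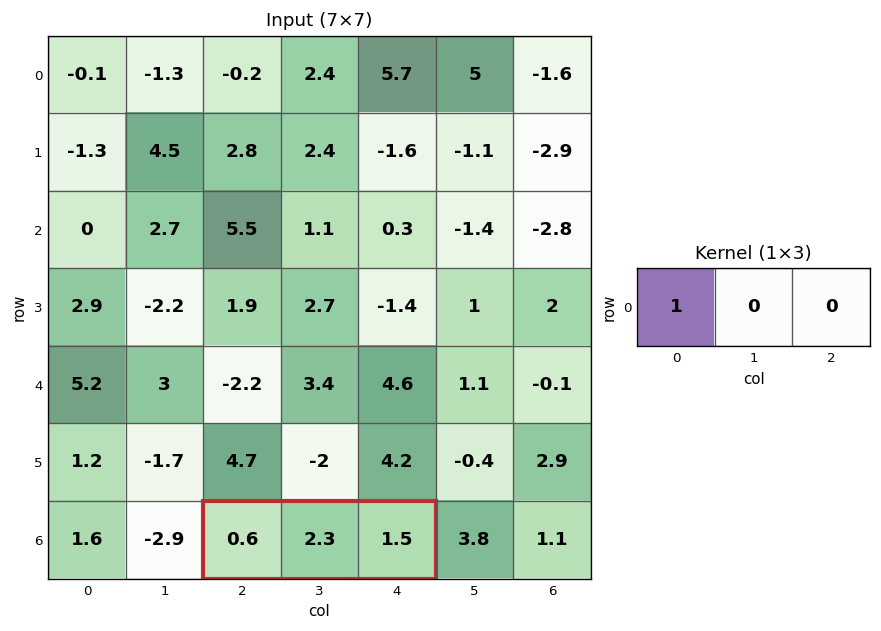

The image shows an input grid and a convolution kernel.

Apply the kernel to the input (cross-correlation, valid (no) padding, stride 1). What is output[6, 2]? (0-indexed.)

The receptive field on the input at this output position is [0.6 2.3 1.5]. Elementwise product with the kernel and sum: 0.6·1.

0.6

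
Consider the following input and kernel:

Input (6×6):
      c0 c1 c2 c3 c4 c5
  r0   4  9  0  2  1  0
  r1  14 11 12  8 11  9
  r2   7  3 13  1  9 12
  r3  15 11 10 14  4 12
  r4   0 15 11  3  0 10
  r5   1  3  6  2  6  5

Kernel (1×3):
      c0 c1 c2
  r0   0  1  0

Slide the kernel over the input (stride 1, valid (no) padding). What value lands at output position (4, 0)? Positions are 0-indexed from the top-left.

The receptive field on the input at this output position is [0 15 11]. Elementwise product with the kernel and sum: 15·1.

15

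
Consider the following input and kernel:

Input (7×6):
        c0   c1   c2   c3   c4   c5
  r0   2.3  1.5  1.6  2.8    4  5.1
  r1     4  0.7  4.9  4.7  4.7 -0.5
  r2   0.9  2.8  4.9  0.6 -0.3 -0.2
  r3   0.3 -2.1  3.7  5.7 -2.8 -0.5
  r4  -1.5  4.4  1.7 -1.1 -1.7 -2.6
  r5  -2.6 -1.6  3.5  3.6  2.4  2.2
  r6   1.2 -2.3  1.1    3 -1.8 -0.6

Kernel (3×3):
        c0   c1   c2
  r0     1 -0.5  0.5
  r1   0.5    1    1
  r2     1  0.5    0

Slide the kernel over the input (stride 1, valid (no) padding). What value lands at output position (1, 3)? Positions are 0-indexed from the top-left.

The receptive field on the input at this output position is [4.7 4.7 -0.5 / 0.6 -0.3 -0.2 / 5.7 -2.8 -0.5]. Elementwise product with the kernel and sum: 4.7·1 + 4.7·-0.5 + -0.5·0.5 + 0.6·0.5 + -0.3·1 + -0.2·1 + 5.7·1 + -2.8·0.5.

6.2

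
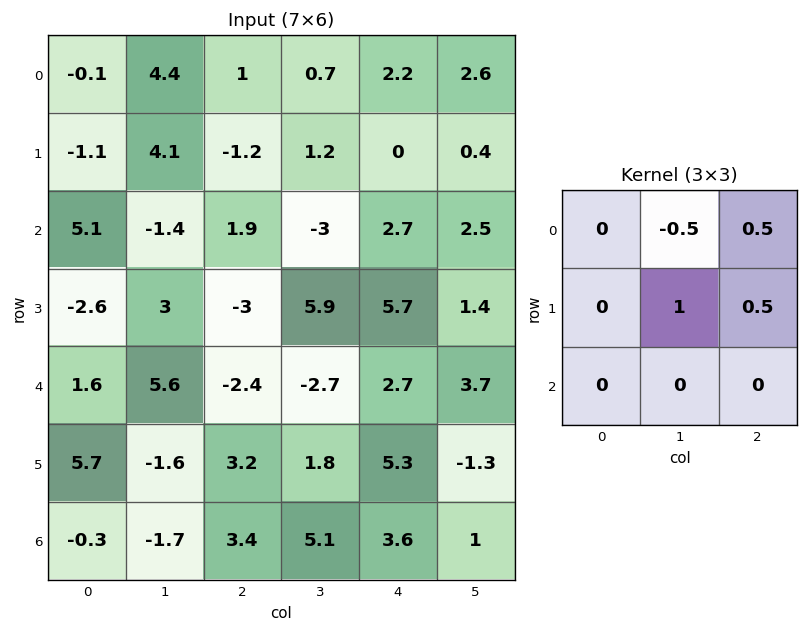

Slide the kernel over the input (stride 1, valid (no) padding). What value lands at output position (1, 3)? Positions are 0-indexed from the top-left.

4.15

The receptive field on the input at this output position is [1.2 0 0.4 / -3 2.7 2.5 / 5.9 5.7 1.4]. Elementwise product with the kernel and sum: 0·-0.5 + 0.4·0.5 + 2.7·1 + 2.5·0.5.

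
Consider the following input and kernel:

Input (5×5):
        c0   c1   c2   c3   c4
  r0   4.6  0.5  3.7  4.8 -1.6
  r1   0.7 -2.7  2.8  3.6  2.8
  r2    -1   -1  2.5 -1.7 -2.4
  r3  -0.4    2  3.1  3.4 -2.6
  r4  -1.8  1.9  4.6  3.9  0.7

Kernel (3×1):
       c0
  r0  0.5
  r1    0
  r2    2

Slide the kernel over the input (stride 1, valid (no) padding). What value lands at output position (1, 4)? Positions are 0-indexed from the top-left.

-3.8

The receptive field on the input at this output position is [2.8 / -2.4 / -2.6]. Elementwise product with the kernel and sum: 2.8·0.5 + -2.6·2.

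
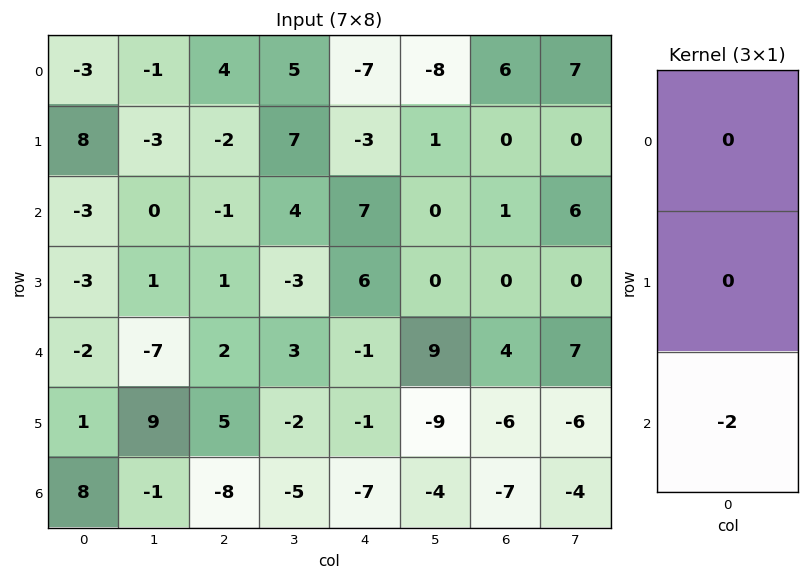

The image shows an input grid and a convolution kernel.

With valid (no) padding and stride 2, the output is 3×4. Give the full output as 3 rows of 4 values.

6 2 -14 -2
4 -4 2 -8
-16 16 14 14

Output[0,0]: The receptive field on the input at this output position is [-3 / 8 / -3]. Elementwise product with the kernel and sum: -3·-2.
Output[0,1]: The receptive field on the input at this output position is [4 / -2 / -1]. Elementwise product with the kernel and sum: -1·-2.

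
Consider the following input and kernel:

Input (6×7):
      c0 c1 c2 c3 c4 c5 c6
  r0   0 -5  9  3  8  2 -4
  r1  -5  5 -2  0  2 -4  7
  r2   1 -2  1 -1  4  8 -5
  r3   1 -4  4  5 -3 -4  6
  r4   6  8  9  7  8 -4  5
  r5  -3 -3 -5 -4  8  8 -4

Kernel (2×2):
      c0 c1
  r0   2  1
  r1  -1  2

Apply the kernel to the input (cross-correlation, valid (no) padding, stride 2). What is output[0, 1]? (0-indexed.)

The receptive field on the input at this output position is [9 3 / -2 0]. Elementwise product with the kernel and sum: 9·2 + 3·1 + -2·-1 + 0·2.

23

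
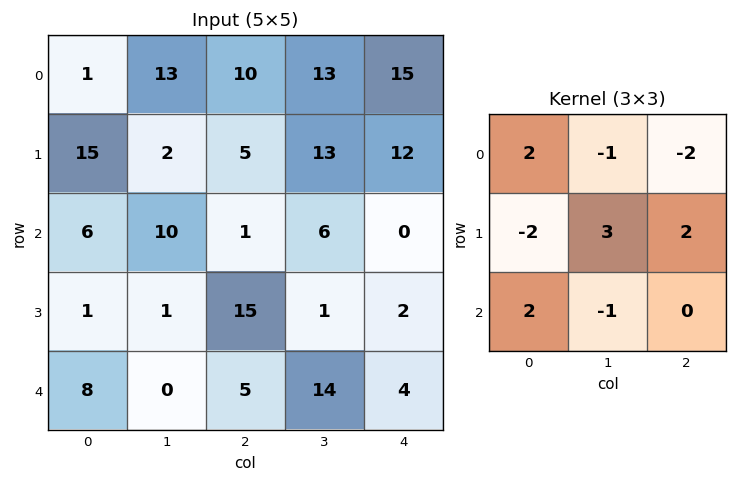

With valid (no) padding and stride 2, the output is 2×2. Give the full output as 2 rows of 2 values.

-43 26
47 -31

Output[0,0]: The receptive field on the input at this output position is [1 13 10 / 15 2 5 / 6 10 1]. Elementwise product with the kernel and sum: 1·2 + 13·-1 + 10·-2 + 15·-2 + 2·3 + 5·2 + 6·2 + 10·-1.
Output[0,1]: The receptive field on the input at this output position is [10 13 15 / 5 13 12 / 1 6 0]. Elementwise product with the kernel and sum: 10·2 + 13·-1 + 15·-2 + 5·-2 + 13·3 + 12·2 + 1·2 + 6·-1.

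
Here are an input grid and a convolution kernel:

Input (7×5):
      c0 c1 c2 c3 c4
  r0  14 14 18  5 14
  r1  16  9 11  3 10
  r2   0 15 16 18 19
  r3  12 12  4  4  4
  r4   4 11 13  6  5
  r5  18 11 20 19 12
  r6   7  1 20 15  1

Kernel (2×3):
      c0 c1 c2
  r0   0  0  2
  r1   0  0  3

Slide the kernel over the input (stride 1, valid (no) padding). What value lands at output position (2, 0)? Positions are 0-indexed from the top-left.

44

The receptive field on the input at this output position is [0 15 16 / 12 12 4]. Elementwise product with the kernel and sum: 16·2 + 4·3.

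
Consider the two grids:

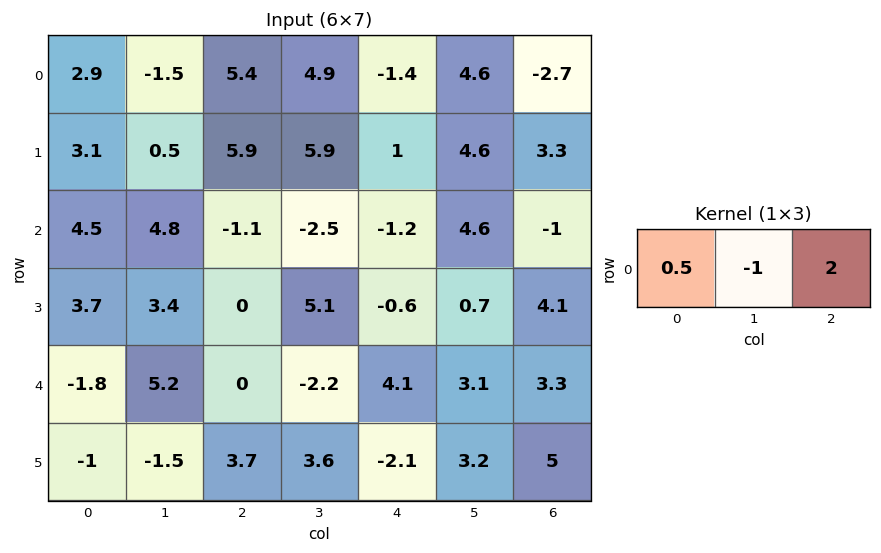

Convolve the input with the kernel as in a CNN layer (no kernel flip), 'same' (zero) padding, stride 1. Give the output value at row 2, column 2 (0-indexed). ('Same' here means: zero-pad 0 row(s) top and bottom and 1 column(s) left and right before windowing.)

The receptive field on the zero-padded input at this output position is [4.8 -1.1 -2.5]. Elementwise product with the kernel and sum: 4.8·0.5 + -1.1·-1 + -2.5·2.

-1.5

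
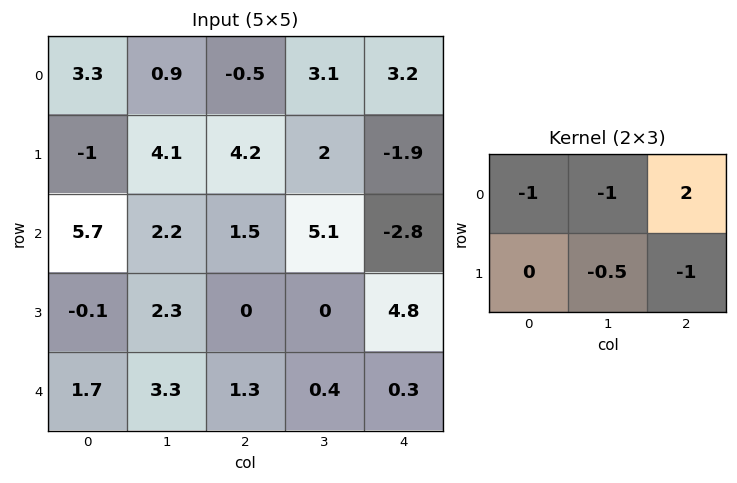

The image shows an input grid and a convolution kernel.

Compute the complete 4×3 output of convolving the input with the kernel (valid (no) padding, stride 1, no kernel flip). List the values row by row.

Output[0,0]: The receptive field on the input at this output position is [3.3 0.9 -0.5 / -1 4.1 4.2]. Elementwise product with the kernel and sum: 3.3·-1 + 0.9·-1 + -0.5·2 + 4.1·-0.5 + 4.2·-1.

-11.45 1.7 4.7
2.7 -10.15 -9.75
-6.05 6.5 -17
-5.15 -3.35 9.1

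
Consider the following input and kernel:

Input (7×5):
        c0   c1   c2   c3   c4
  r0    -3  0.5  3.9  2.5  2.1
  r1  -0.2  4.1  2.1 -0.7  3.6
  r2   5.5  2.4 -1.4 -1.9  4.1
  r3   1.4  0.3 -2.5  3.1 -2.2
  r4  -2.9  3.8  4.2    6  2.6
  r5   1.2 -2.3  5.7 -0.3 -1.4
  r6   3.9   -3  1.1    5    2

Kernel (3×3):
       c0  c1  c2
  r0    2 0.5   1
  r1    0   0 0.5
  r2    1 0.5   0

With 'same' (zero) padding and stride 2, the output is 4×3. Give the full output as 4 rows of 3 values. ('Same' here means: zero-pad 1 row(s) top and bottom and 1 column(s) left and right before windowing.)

0.15 6.4 1.1
5.9 6.65 2.4
3.5 6 4.1
-3.2 0.45 -1.3

Output[0,0]: The receptive field on the zero-padded input at this output position is [0 0 0 / 0 -3 0.5 / 0 -0.2 4.1]. Elementwise product with the kernel and sum: 0·2 + 0·0.5 + 0·1 + 0.5·0.5 + 0·1 + -0.2·0.5.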